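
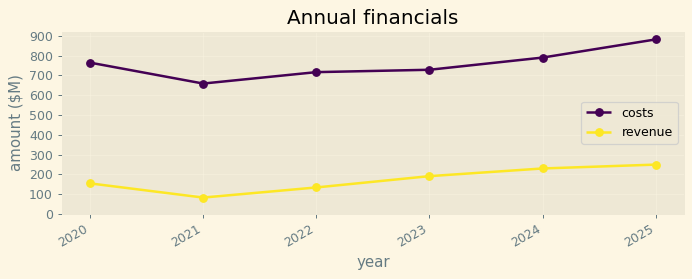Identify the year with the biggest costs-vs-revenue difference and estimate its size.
2025, ≈ 700 $M

2025: costs ≈ 900, revenue ≈ 200 → gap ≈ 700. Next-largest (2020) is only ≈ 600.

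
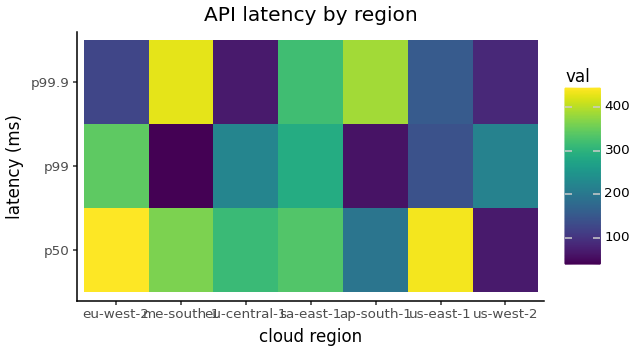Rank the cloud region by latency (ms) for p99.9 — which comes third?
sa-east-1

Top 4 for p99.9: me-south-1 ≈ 450, ap-south-1 ≈ 400, sa-east-1 ≈ 300, us-east-1 ≈ 150.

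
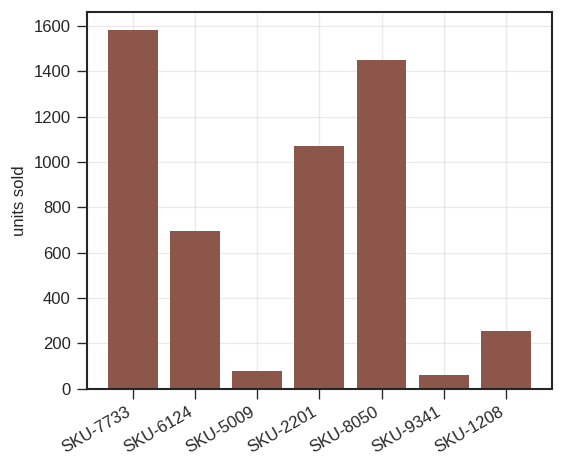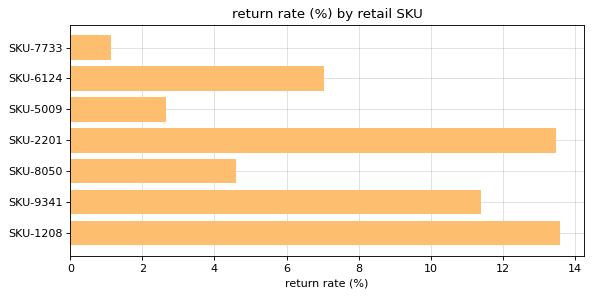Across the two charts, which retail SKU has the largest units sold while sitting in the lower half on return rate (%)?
SKU-7733

Chart 2 median return rate (%) ≈ 8; below-median retail SKUs: SKU-7733, SKU-5009, SKU-8050. Among those, SKU-7733 has the highest units sold (≈ 1600).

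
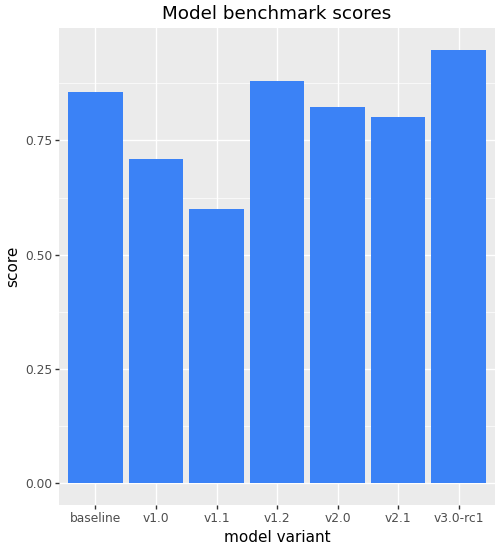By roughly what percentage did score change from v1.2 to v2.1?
≈ -11.1%

v1.2 ≈ 0.9, v2.1 ≈ 0.8; (0.8 − 0.9) / 0.9 ≈ -11.1%.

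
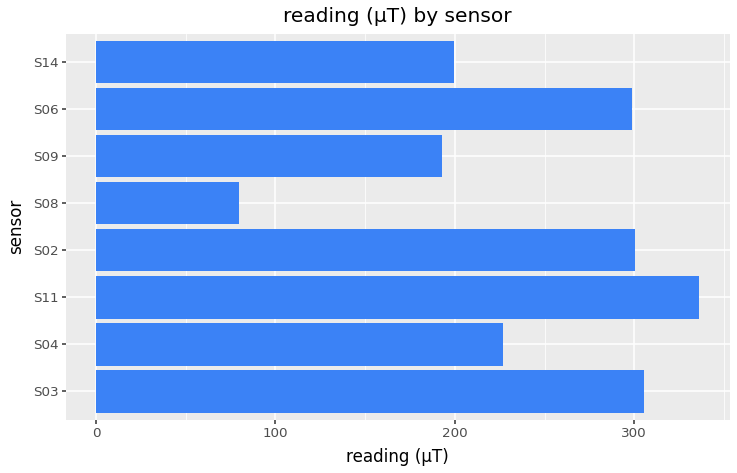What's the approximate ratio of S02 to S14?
S02 ≈ 300, S14 ≈ 200; 300/200 ≈ 1.5.

≈ 1.5×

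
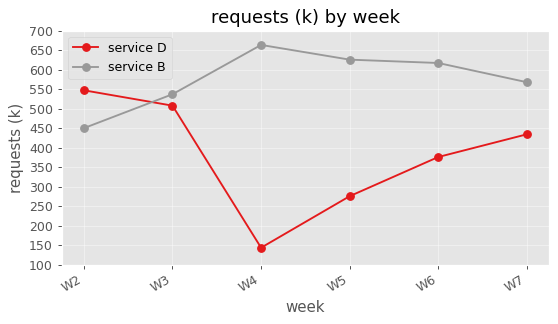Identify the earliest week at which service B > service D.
W3

W2: service B ≈ 450 vs service D ≈ 550 (not yet); W3: service B ≈ 550 vs service D ≈ 500 (first crossover).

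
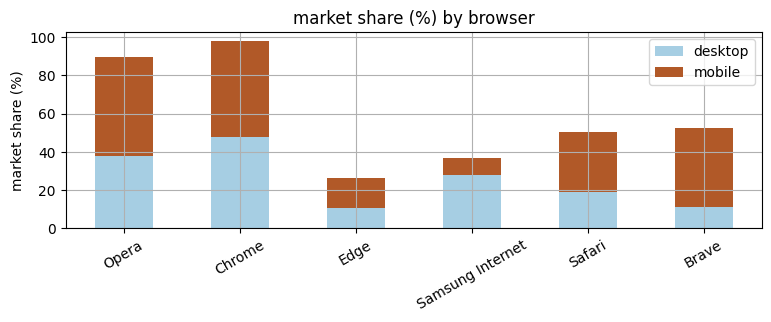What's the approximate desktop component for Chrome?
desktop top ≈ 50, bottom ≈ 0; segment ≈ 50.

≈ 50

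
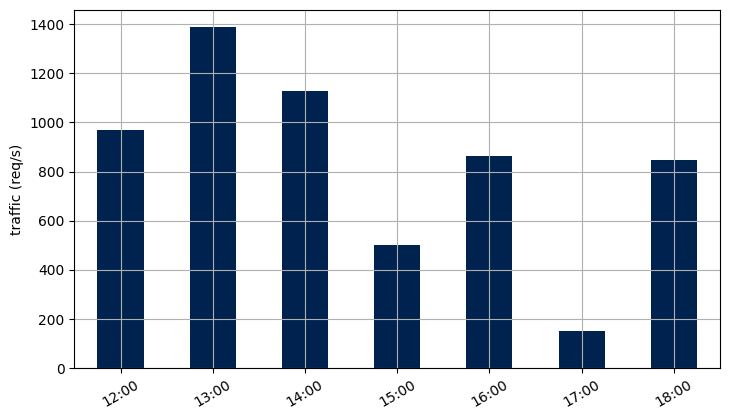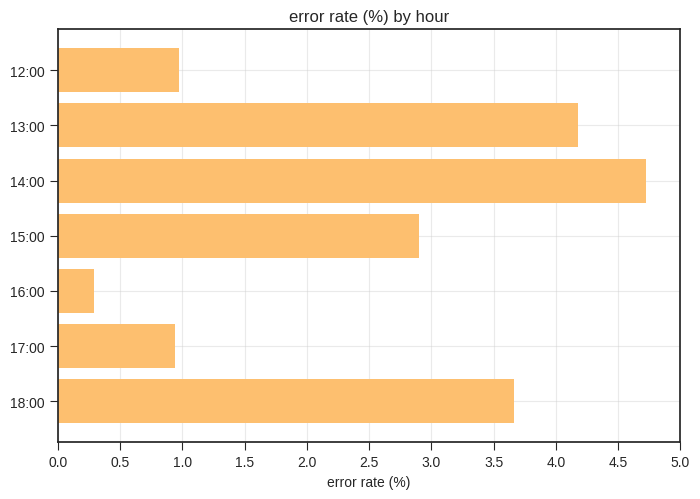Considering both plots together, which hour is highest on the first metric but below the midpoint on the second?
Chart 2 median error rate (%) ≈ 3; below-median hours: 12:00, 16:00, 17:00. Among those, 12:00 has the highest traffic (req/s) (≈ 1000).

12:00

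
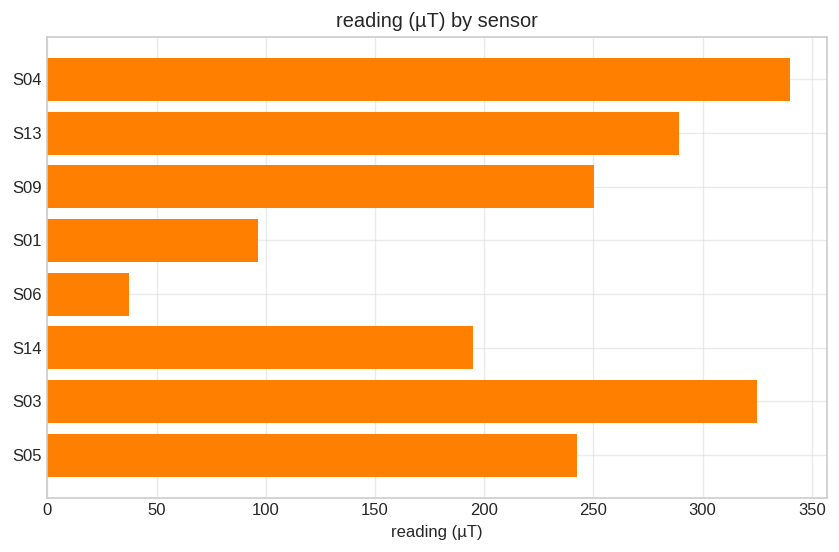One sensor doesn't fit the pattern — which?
S06 ≈ 50; the rest sit between ≈ 100 and ≈ 350.

S06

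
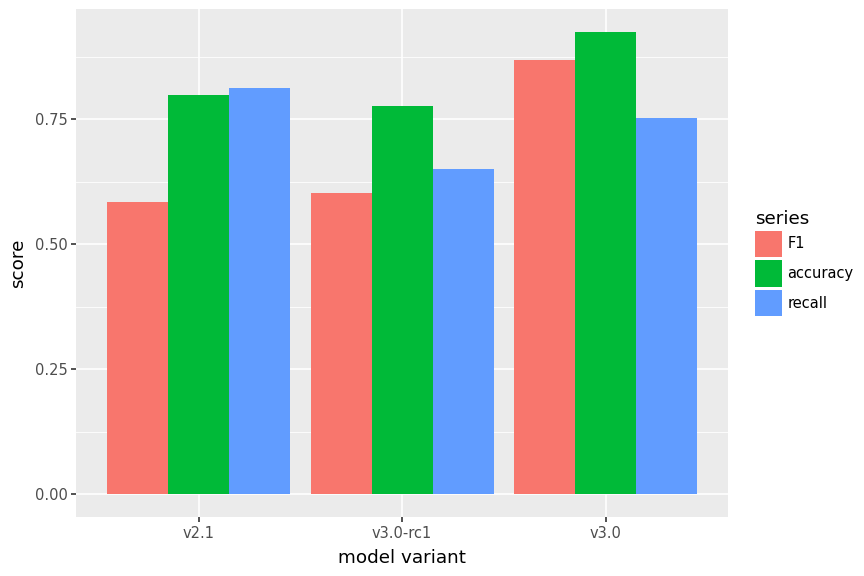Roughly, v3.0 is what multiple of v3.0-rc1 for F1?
v3.0 ≈ 0.9, v3.0-rc1 ≈ 0.6; 0.9/0.6 ≈ 1.5.

≈ 1.5×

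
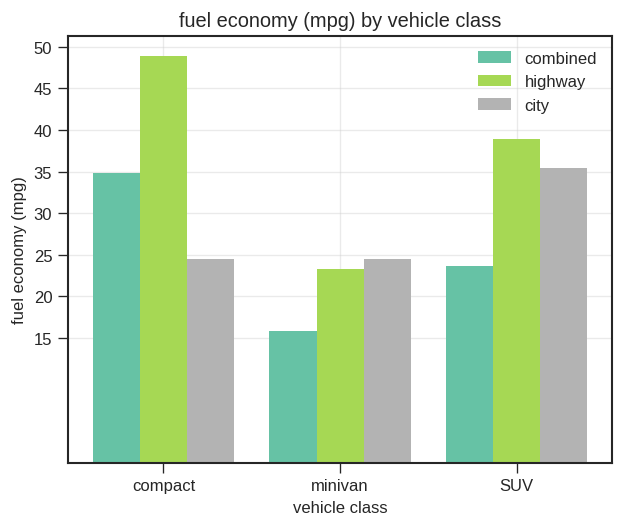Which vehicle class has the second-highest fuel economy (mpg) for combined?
SUV

Top 3 for combined: compact ≈ 35, SUV ≈ 25, minivan ≈ 15.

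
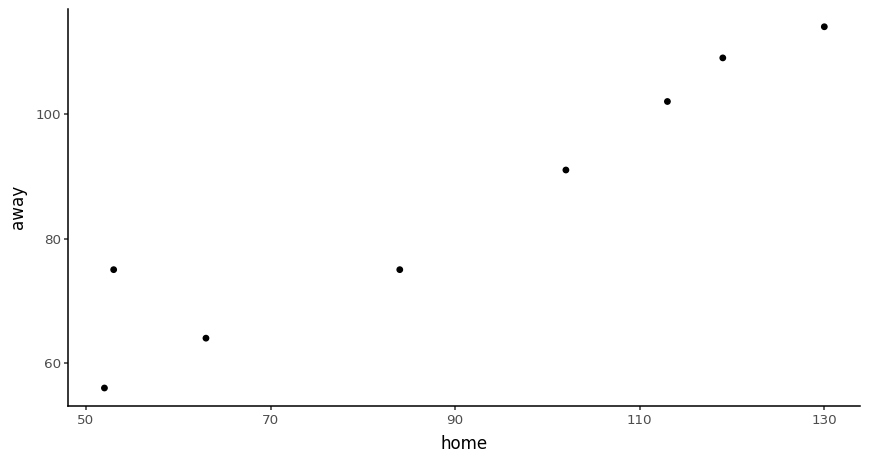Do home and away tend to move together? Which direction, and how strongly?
positive, strong

Points are positively correlated; strong (|r| ≈ 1.0).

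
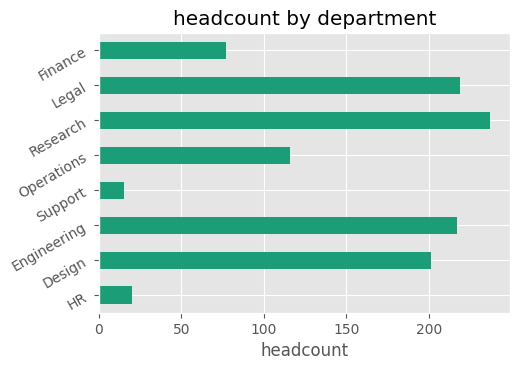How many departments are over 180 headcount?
Above 180: Design, Engineering, Research, Legal.

4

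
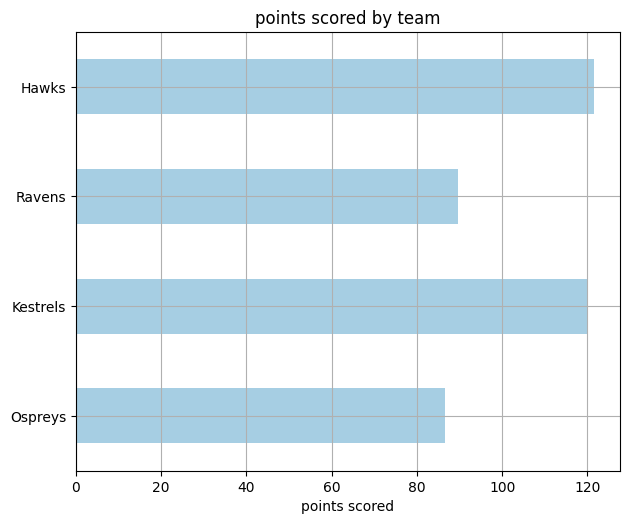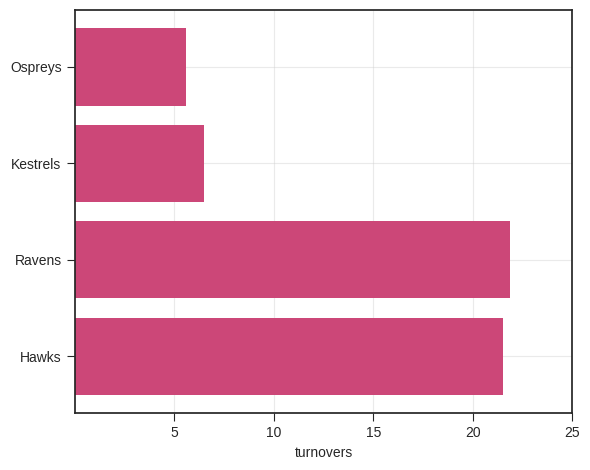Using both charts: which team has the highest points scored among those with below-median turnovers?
Kestrels

Chart 2 median turnovers ≈ 15; below-median teams: Ospreys, Kestrels. Among those, Kestrels has the highest points scored (≈ 120).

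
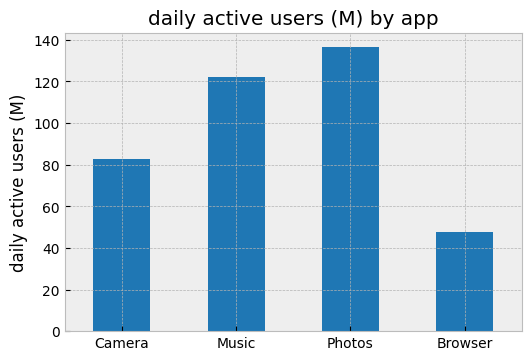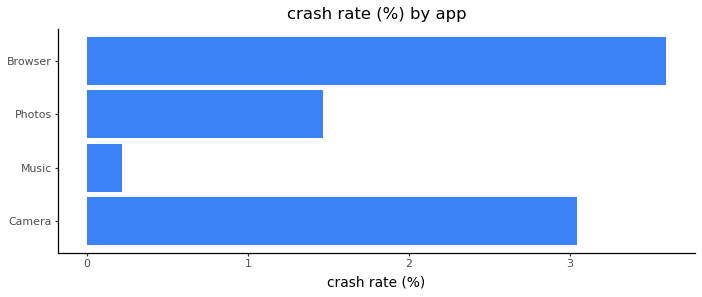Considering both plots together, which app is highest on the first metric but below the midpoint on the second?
Chart 2 median crash rate (%) ≈ 2.5; below-median apps: Music, Photos. Among those, Photos has the highest daily active users (M) (≈ 140).

Photos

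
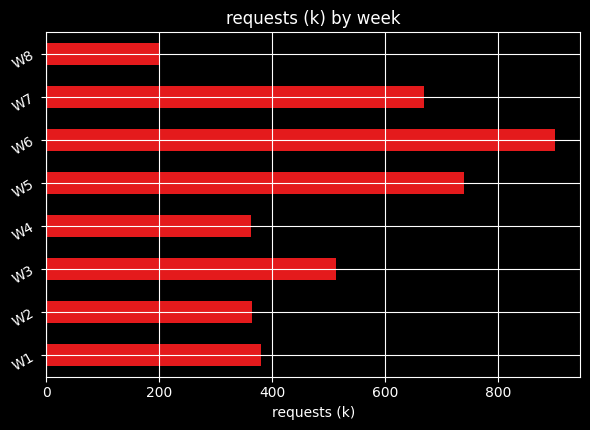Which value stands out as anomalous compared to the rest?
W6

W6 ≈ 900; the rest sit between ≈ 200 and ≈ 700.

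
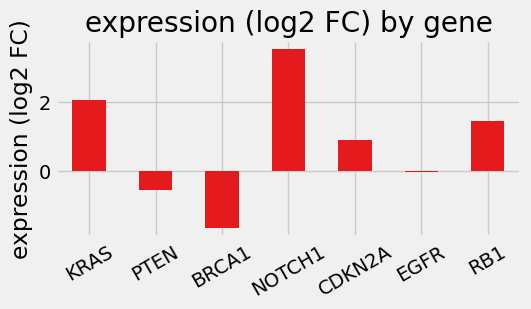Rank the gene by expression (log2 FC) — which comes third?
Top 4: NOTCH1 ≈ 3.5, KRAS ≈ 2.0, RB1 ≈ 1.5, CDKN2A ≈ 1.0.

RB1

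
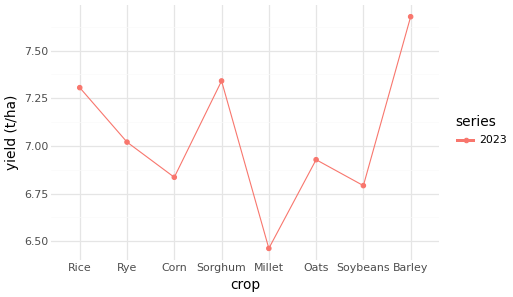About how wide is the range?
Max Barley ≈ 7.6, min Millet ≈ 6.4; range ≈ 1.2.

≈ 1.2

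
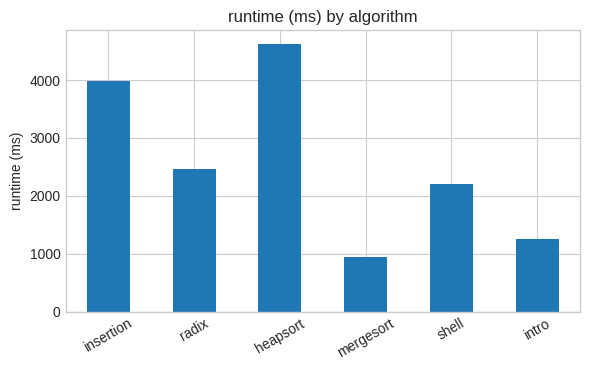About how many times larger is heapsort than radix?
≈ 1.8×

heapsort ≈ 4500, radix ≈ 2500; 4500/2500 ≈ 1.8.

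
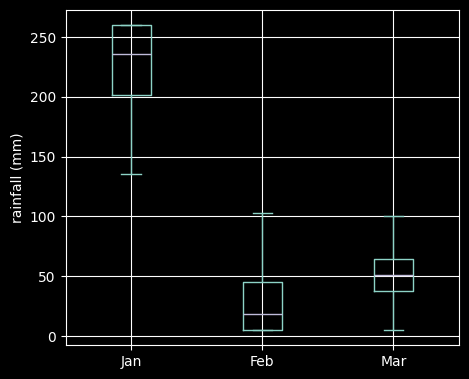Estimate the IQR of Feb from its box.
Q3 ≈ 40, Q1 ≈ 0; IQR ≈ 40.

≈ 40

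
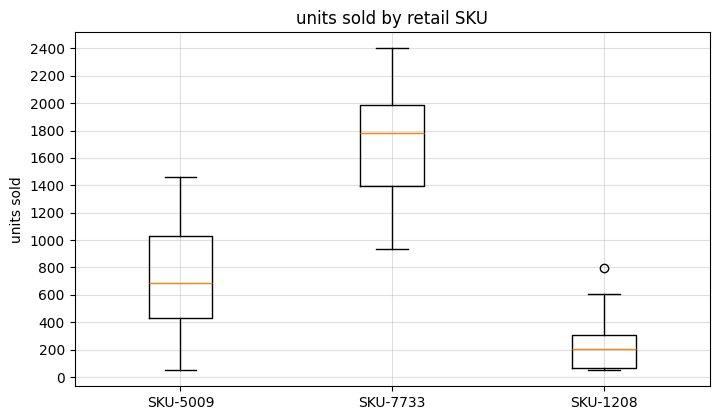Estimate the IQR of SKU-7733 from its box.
Q3 ≈ 2000, Q1 ≈ 1400; IQR ≈ 600.

≈ 600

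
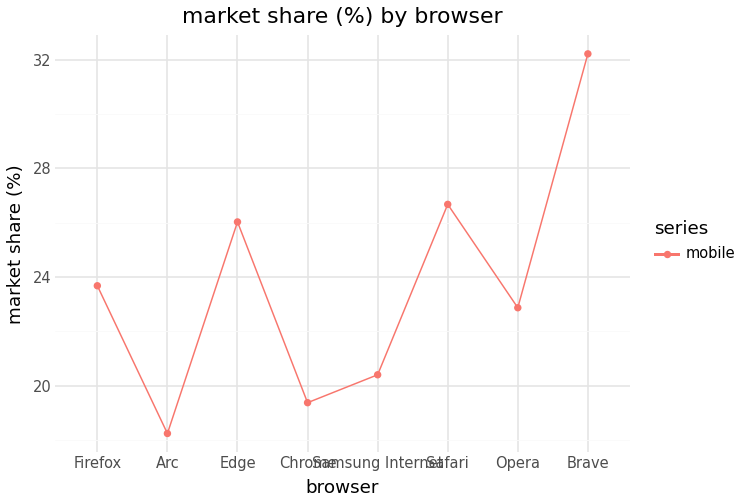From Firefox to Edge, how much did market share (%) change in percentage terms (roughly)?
≈ +8.3%

Firefox ≈ 24, Edge ≈ 26; (26 − 24) / 24 ≈ +8.3%.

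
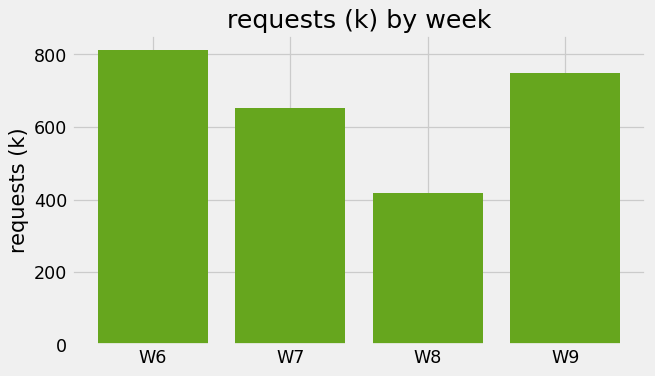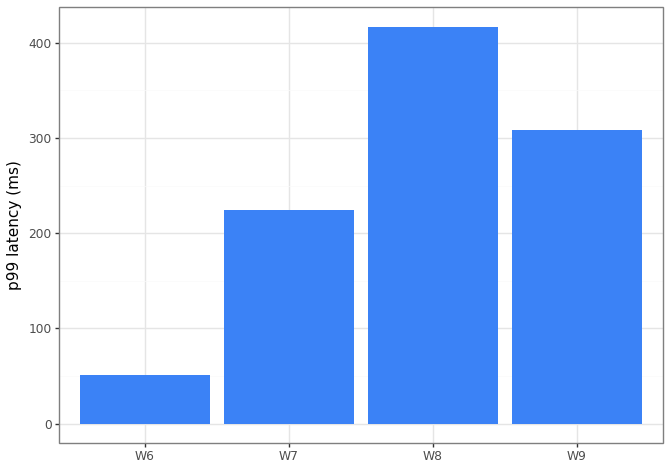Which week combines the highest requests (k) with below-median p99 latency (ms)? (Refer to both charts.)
Chart 2 median p99 latency (ms) ≈ 250; below-median weeks: W6, W7. Among those, W6 has the highest requests (k) (≈ 800).

W6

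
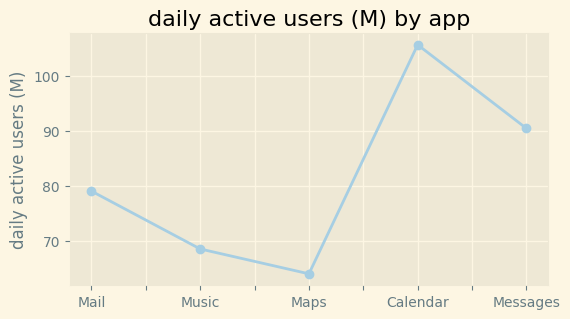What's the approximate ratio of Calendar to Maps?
Calendar ≈ 105, Maps ≈ 65; 105/65 ≈ 1.62.

≈ 1.62×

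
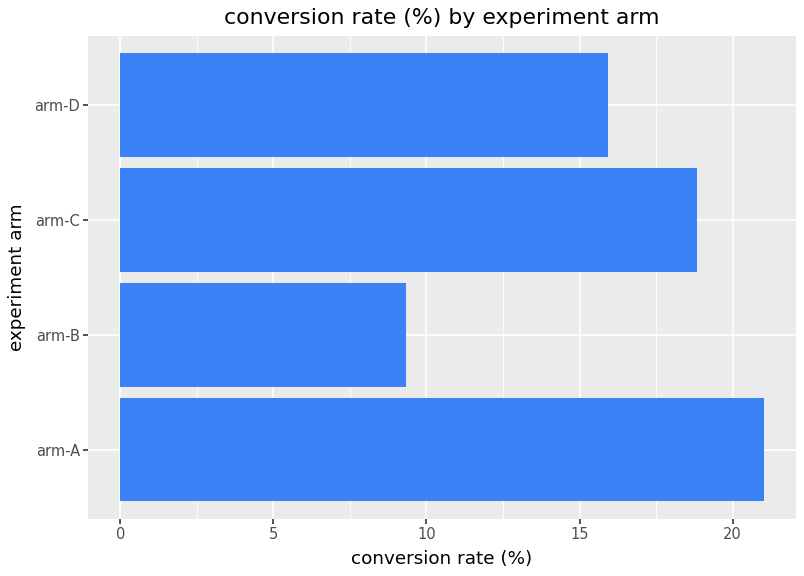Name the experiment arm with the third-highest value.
Top 4: arm-A ≈ 22, arm-C ≈ 18, arm-D ≈ 16, arm-B ≈ 10.

arm-D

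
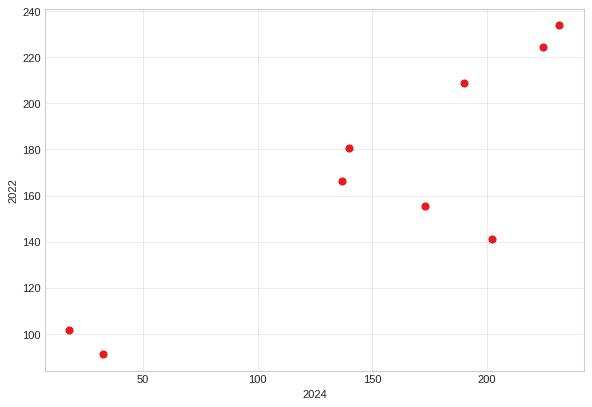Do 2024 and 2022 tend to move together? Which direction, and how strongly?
Points are positively correlated; strong (|r| ≈ 0.9).

positive, strong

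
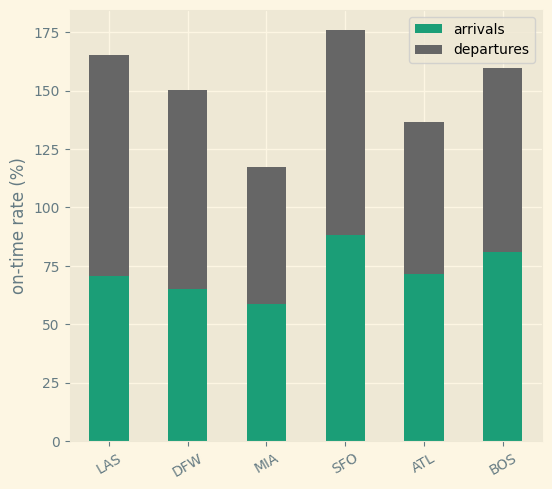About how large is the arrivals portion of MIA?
arrivals top ≈ 60, bottom ≈ 0; segment ≈ 60.

≈ 60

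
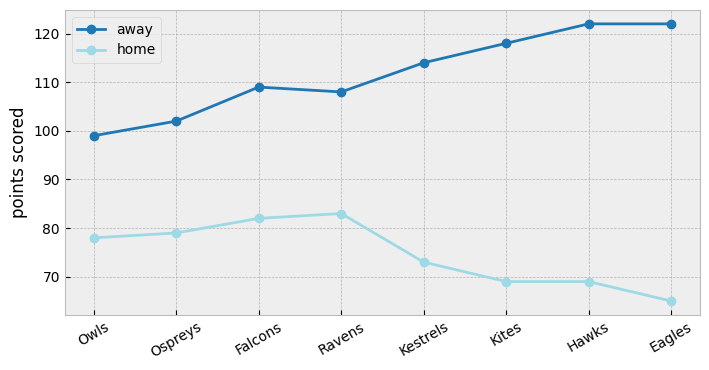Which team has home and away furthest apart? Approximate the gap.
Eagles: home ≈ 65, away ≈ 120 → gap ≈ 55. Next-largest (Hawks) is only ≈ 50.

Eagles, ≈ 55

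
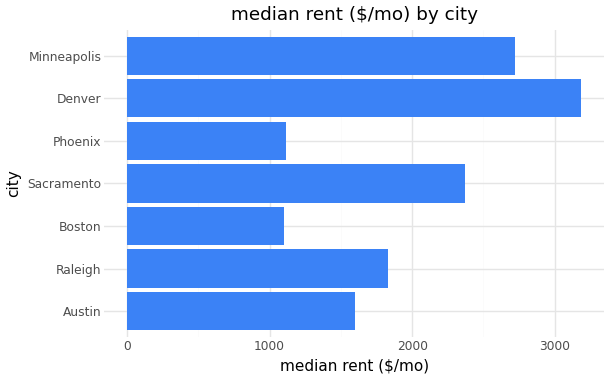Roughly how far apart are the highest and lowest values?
Max Denver ≈ 3000, min Boston ≈ 1000; range ≈ 2000.

≈ 2000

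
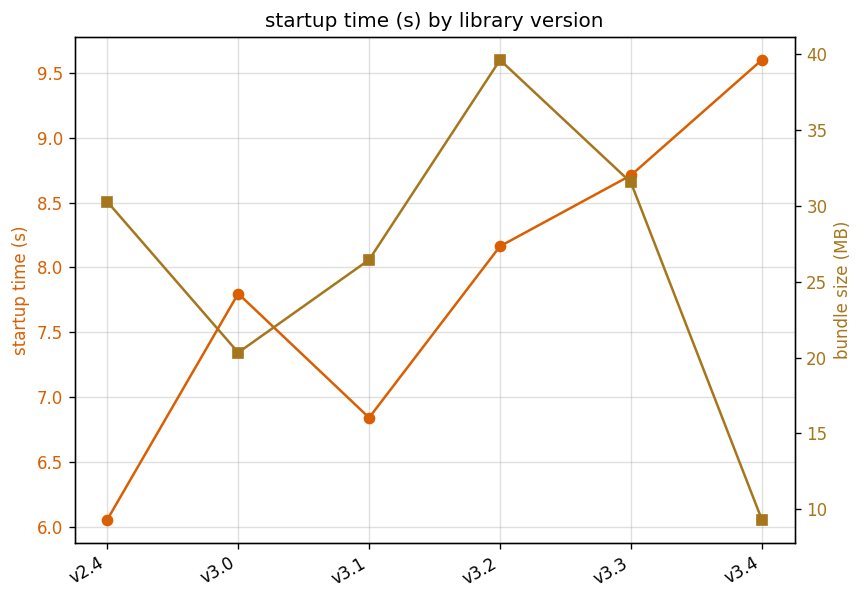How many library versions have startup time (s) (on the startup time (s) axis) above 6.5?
5

Above 6.5: v3.0, v3.1, v3.2, v3.3, v3.4.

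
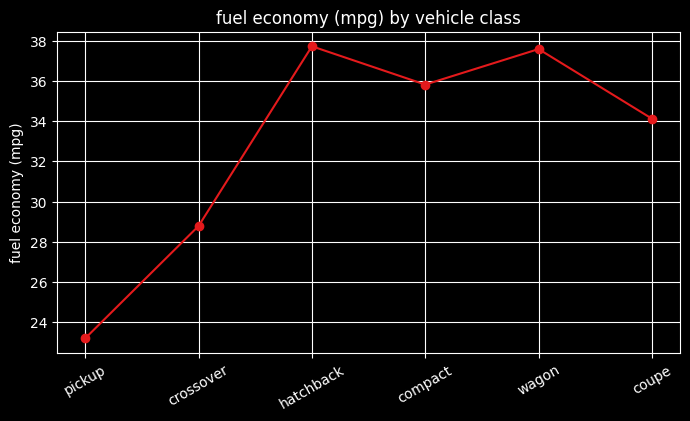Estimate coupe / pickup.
≈ 1.42×

coupe ≈ 34, pickup ≈ 24; 34/24 ≈ 1.42.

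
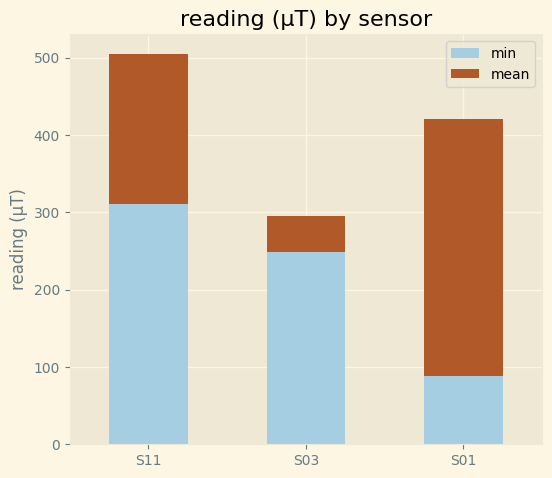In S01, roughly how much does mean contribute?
≈ 300

mean top ≈ 400, bottom ≈ 100; segment ≈ 300.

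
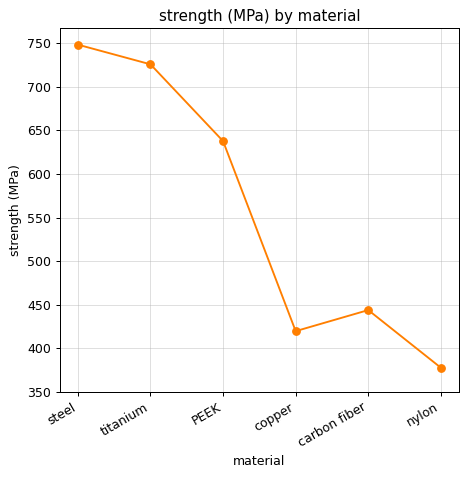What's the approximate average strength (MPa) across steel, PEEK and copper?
(750 + 650 + 400) / 3 ≈ 600.

≈ 600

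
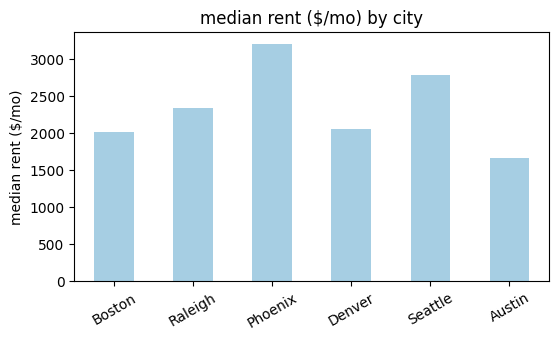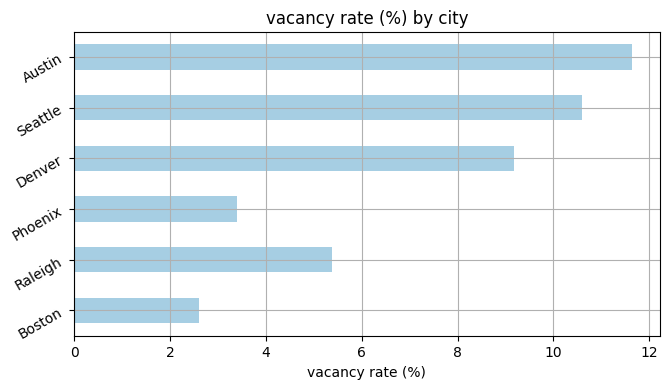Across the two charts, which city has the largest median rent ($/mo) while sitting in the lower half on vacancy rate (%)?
Phoenix

Chart 2 median vacancy rate (%) ≈ 8; below-median cities: Boston, Raleigh, Phoenix. Among those, Phoenix has the highest median rent ($/mo) (≈ 3000).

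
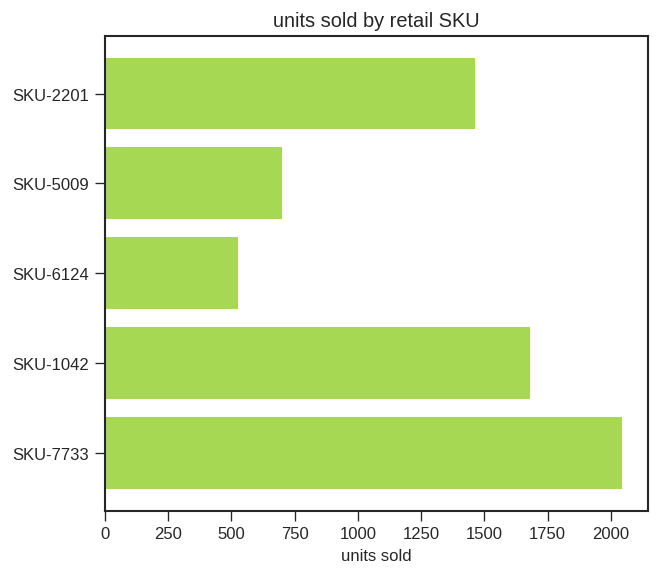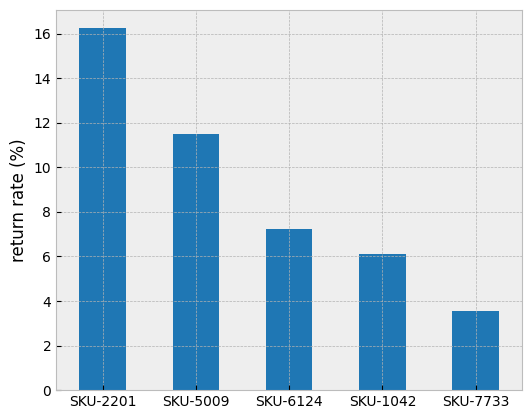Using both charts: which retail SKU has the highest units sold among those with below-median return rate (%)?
Chart 2 median return rate (%) ≈ 8; below-median retail SKUs: SKU-1042, SKU-7733. Among those, SKU-7733 has the highest units sold (≈ 2000).

SKU-7733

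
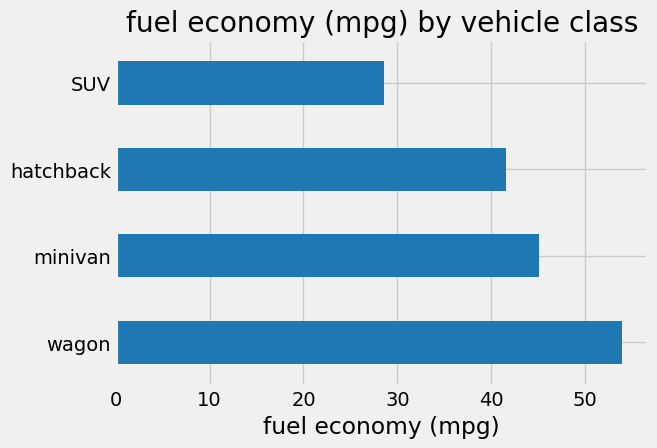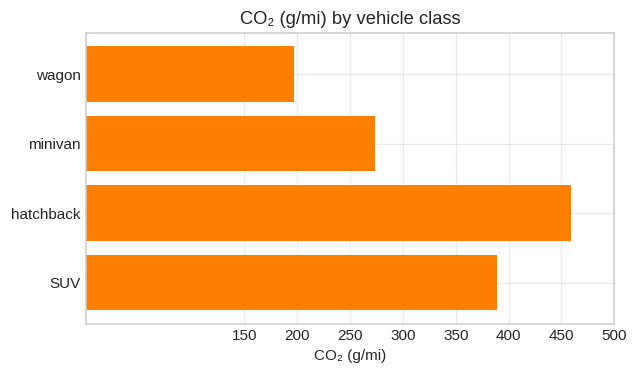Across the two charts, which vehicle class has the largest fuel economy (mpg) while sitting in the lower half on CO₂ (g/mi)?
wagon

Chart 2 median CO₂ (g/mi) ≈ 350; below-median vehicle classes: wagon, minivan. Among those, wagon has the highest fuel economy (mpg) (≈ 55).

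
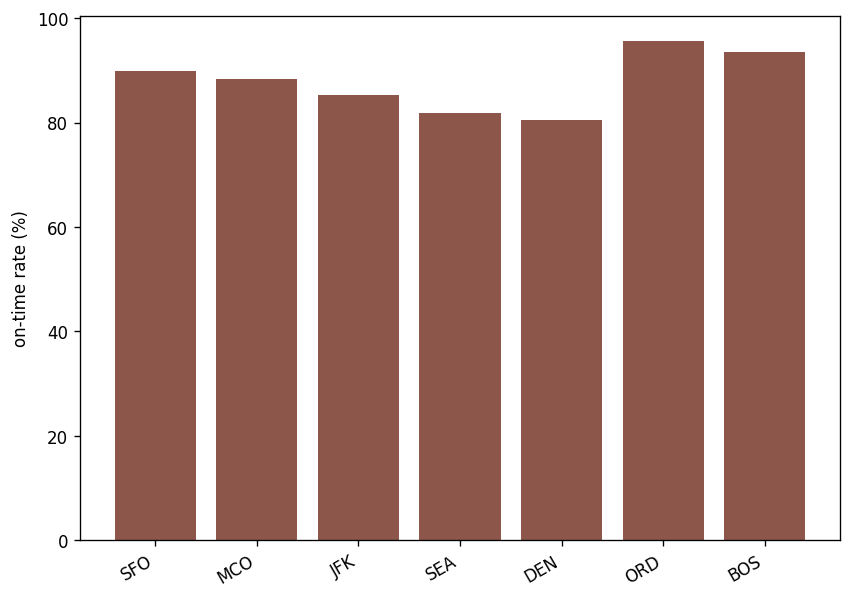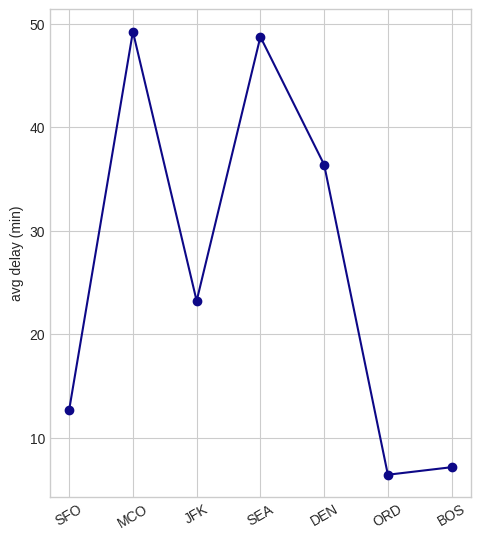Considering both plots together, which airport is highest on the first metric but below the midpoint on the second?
Chart 2 median avg delay (min) ≈ 25; below-median airports: SFO, ORD, BOS. Among those, ORD has the highest on-time rate (%) (≈ 100).

ORD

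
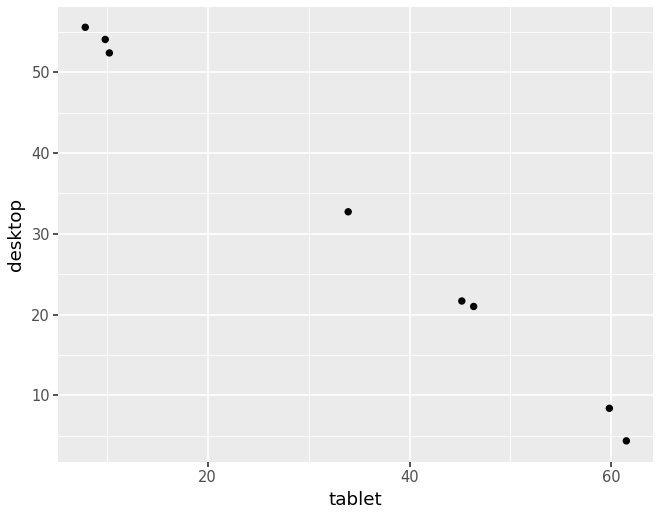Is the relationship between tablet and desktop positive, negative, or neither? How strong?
negative, strong

Points are negatively correlated; strong (|r| ≈ 1.0).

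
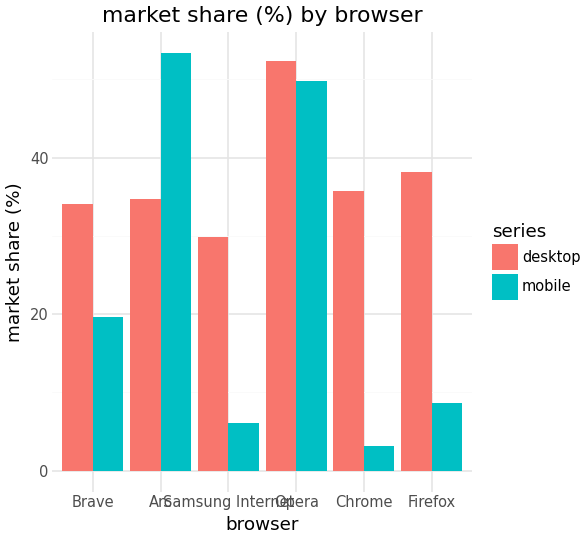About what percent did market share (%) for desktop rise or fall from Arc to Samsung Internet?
≈ -14.3%

Arc ≈ 35, Samsung Internet ≈ 30; (30 − 35) / 35 ≈ -14.3%.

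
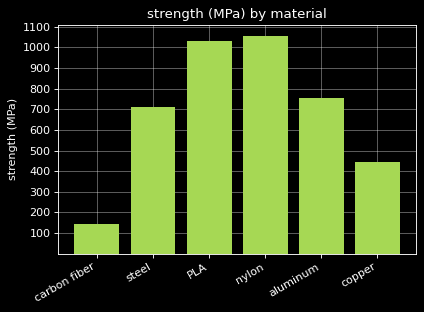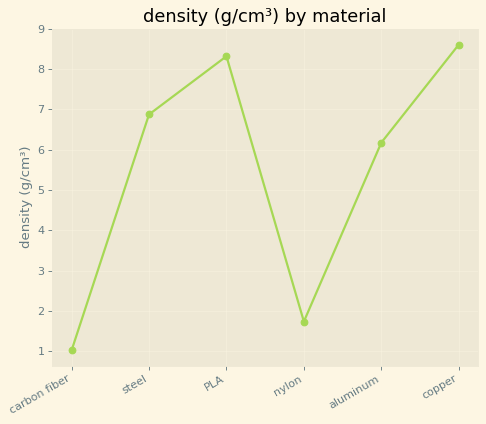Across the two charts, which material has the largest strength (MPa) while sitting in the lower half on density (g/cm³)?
Chart 2 median density (g/cm³) ≈ 7; below-median materials: carbon fiber, nylon, aluminum. Among those, nylon has the highest strength (MPa) (≈ 1100).

nylon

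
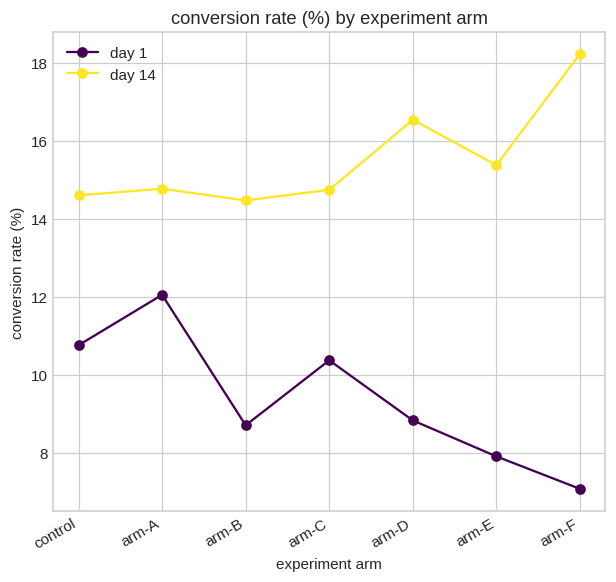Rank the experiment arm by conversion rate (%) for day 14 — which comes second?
arm-D

Top 3 for day 14: arm-F ≈ 18, arm-D ≈ 17, arm-E ≈ 15.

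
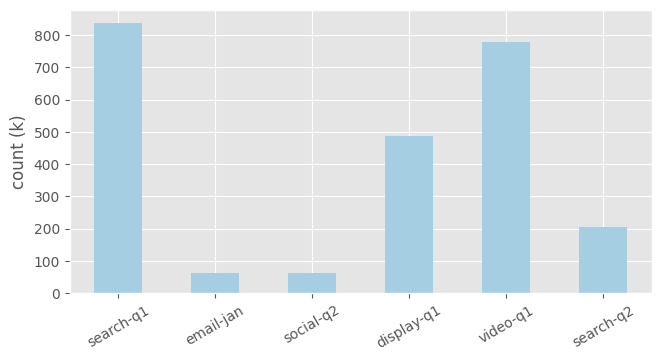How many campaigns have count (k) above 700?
2

Above 700: search-q1, video-q1.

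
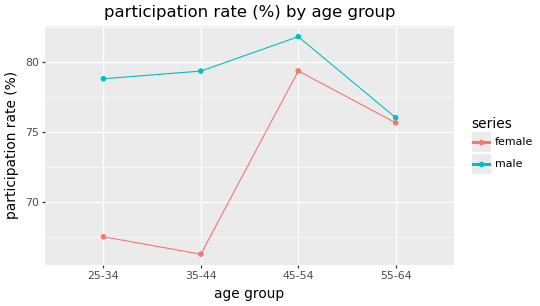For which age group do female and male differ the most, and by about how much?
35-44, ≈ 14 %

35-44: female ≈ 66, male ≈ 80 → gap ≈ 14. Next-largest (25-34) is only ≈ 10.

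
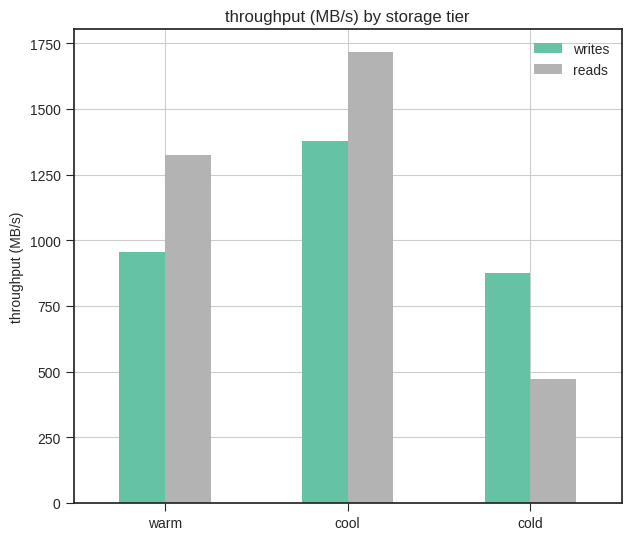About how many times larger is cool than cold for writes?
≈ 1.75×

cool ≈ 1400, cold ≈ 800; 1400/800 ≈ 1.75.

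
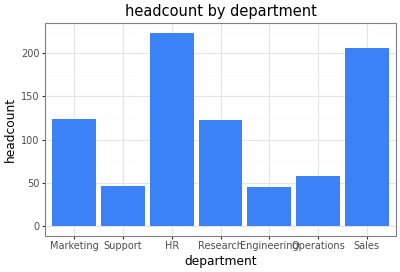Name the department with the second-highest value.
Sales

Top 3: HR ≈ 220, Sales ≈ 200, Marketing ≈ 120.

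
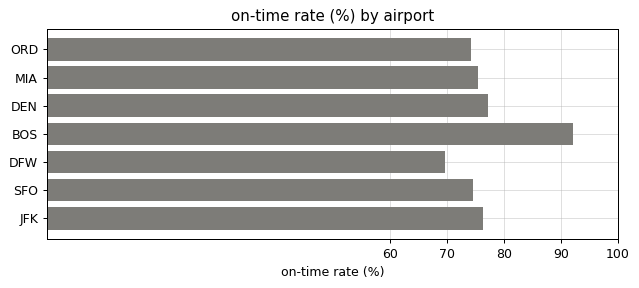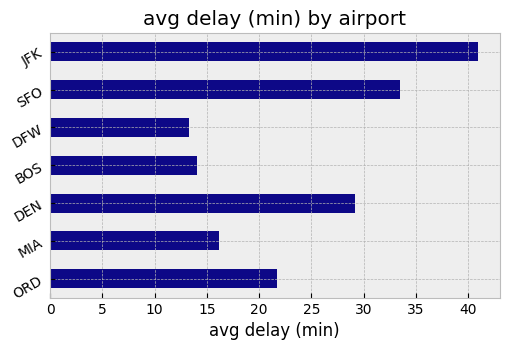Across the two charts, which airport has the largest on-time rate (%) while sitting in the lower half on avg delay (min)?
Chart 2 median avg delay (min) ≈ 20; below-median airports: MIA, BOS, DFW. Among those, BOS has the highest on-time rate (%) (≈ 90).

BOS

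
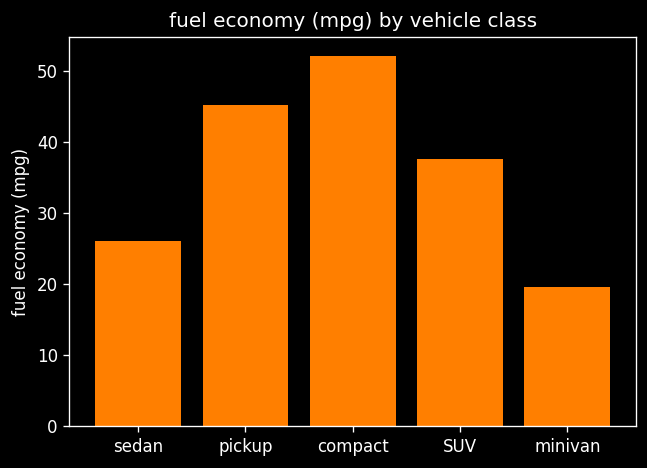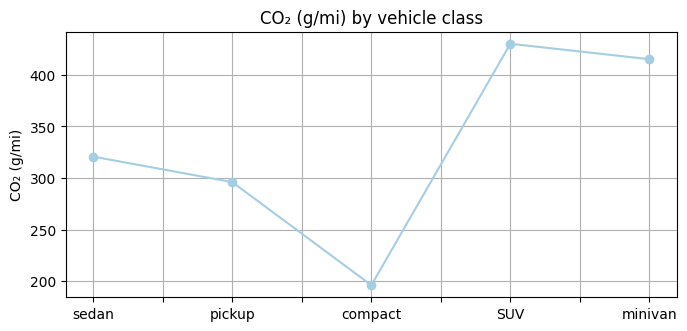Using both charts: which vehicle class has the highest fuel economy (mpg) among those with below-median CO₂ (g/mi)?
Chart 2 median CO₂ (g/mi) ≈ 300; below-median vehicle classes: pickup, compact. Among those, compact has the highest fuel economy (mpg) (≈ 50).

compact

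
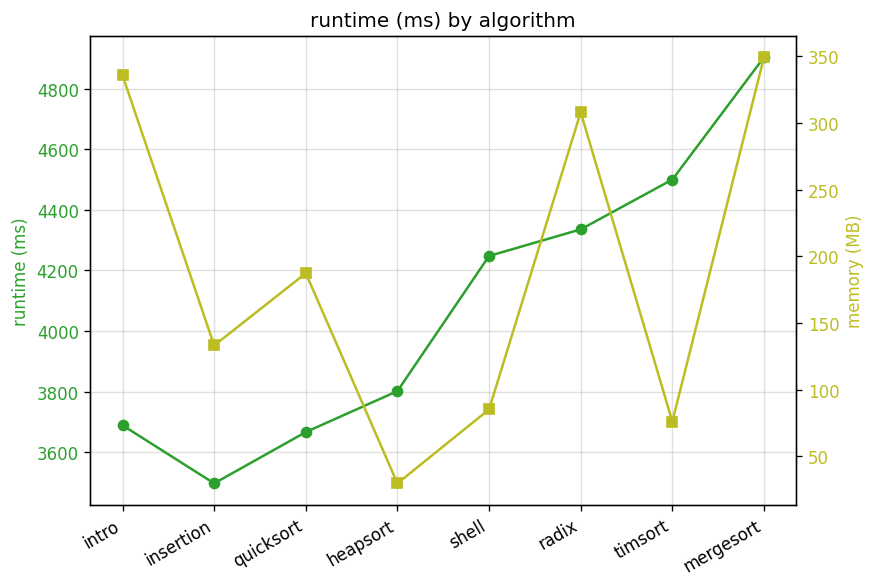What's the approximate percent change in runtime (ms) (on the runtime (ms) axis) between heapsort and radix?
≈ +15.8%

heapsort ≈ 3800, radix ≈ 4400; (4400 − 3800) / 3800 ≈ +15.8%.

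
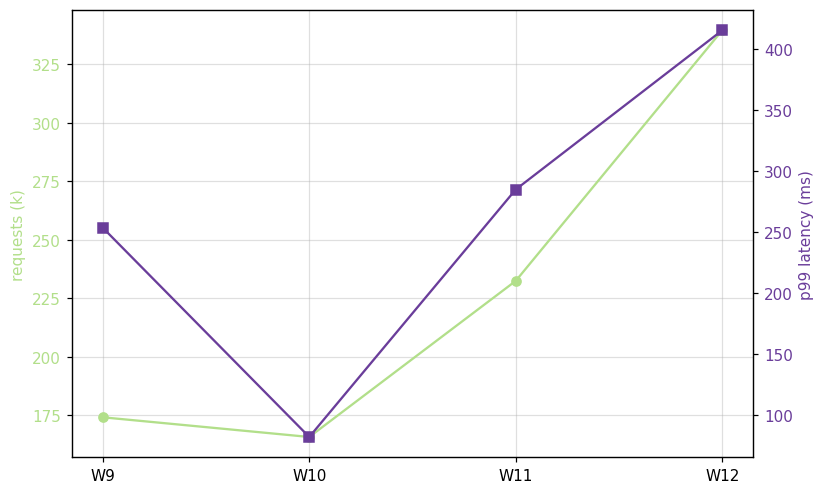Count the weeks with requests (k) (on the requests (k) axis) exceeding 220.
Above 220: W11, W12.

2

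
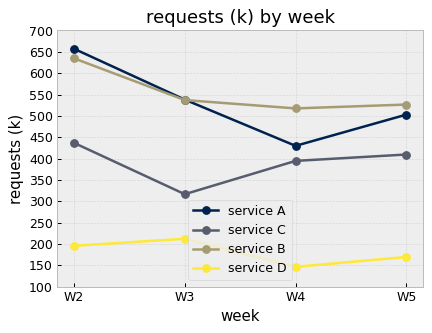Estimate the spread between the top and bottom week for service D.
≈ 50

Max W3 ≈ 200, min W4 ≈ 150; range ≈ 50.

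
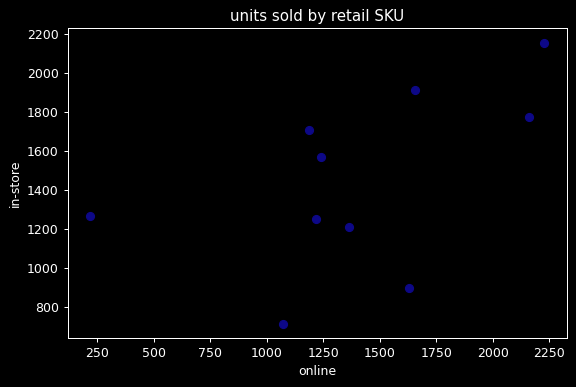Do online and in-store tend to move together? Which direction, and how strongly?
Points are positively correlated; moderate (|r| ≈ 0.5).

positive, moderate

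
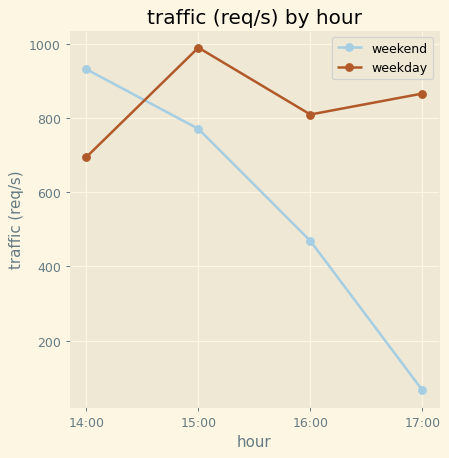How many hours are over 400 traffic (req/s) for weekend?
Above 400: 14:00, 15:00, 16:00.

3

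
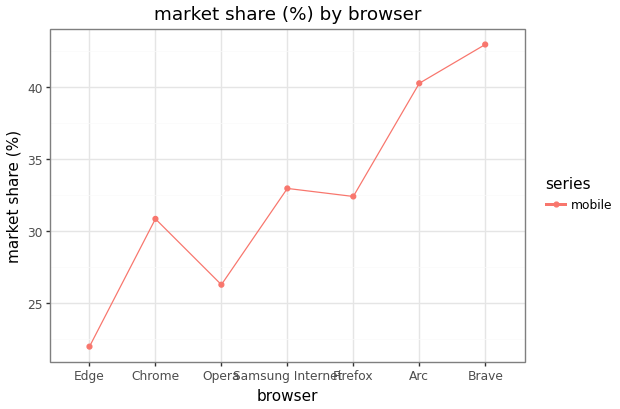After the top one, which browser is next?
Arc

Top 3: Brave ≈ 42, Arc ≈ 40, Samsung Internet ≈ 32.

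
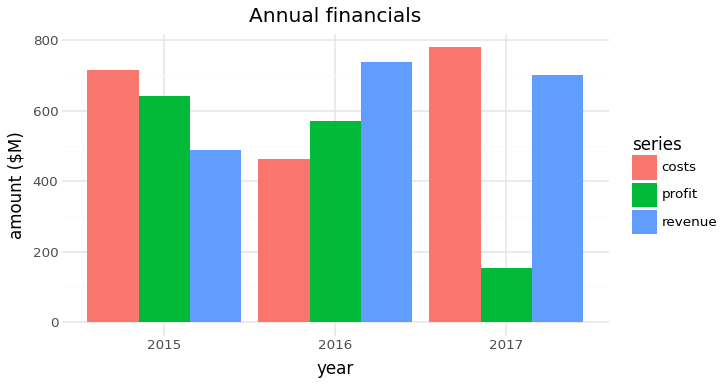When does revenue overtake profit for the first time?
2015: revenue ≈ 500 vs profit ≈ 600 (not yet); 2016: revenue ≈ 700 vs profit ≈ 600 (first crossover).

2016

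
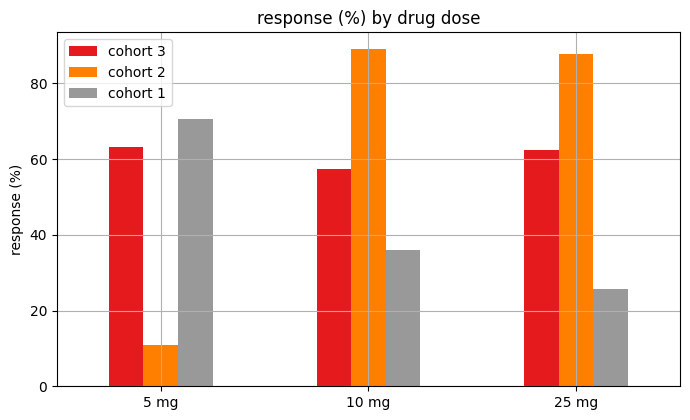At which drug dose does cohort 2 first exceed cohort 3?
10 mg

5 mg: cohort 2 ≈ 10 vs cohort 3 ≈ 60 (not yet); 10 mg: cohort 2 ≈ 90 vs cohort 3 ≈ 60 (first crossover).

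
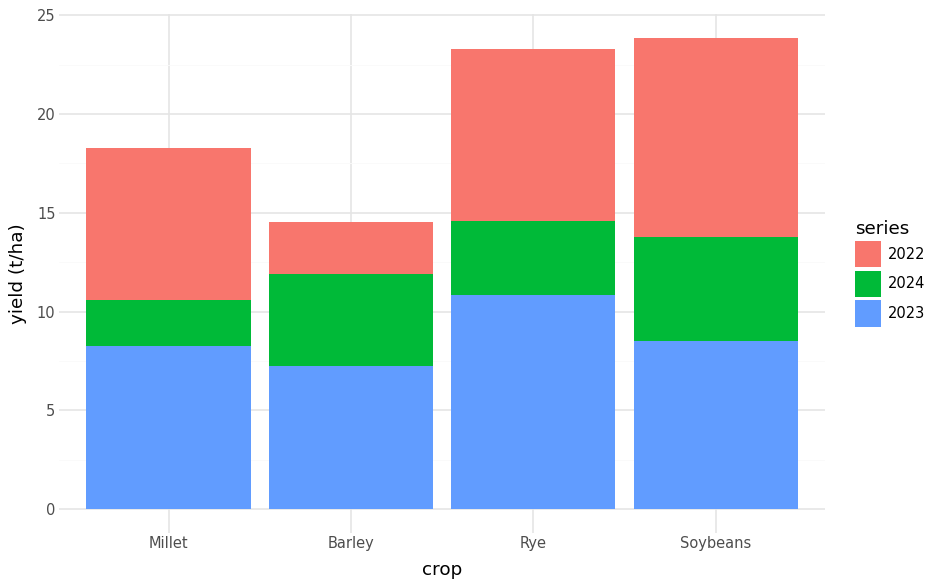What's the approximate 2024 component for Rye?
≈ 4

2024 top ≈ 14, bottom ≈ 10; segment ≈ 4.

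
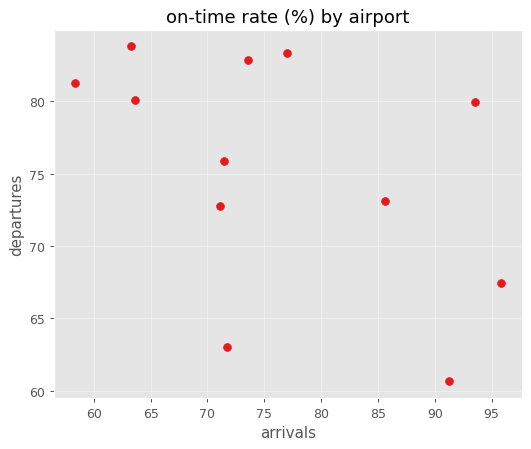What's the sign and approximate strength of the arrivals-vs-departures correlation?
negative, moderate

Points are negatively correlated; moderate (|r| ≈ 0.5).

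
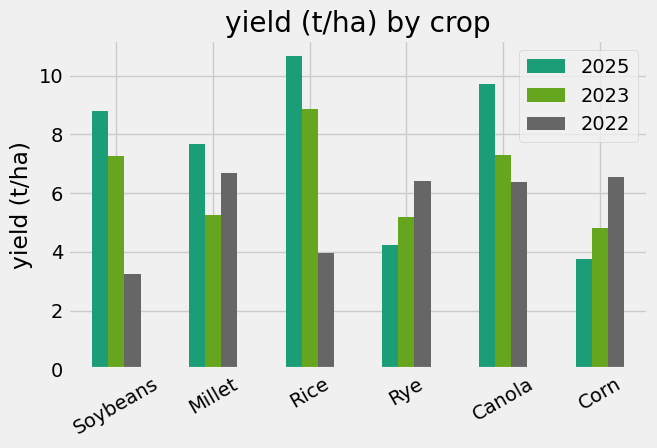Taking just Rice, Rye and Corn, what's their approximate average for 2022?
(4 + 6 + 7) / 3 ≈ 6.

≈ 6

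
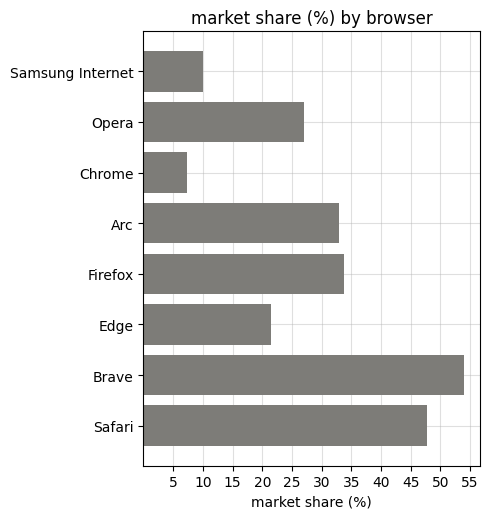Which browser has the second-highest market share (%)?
Top 3: Brave ≈ 55, Safari ≈ 50, Firefox ≈ 35.

Safari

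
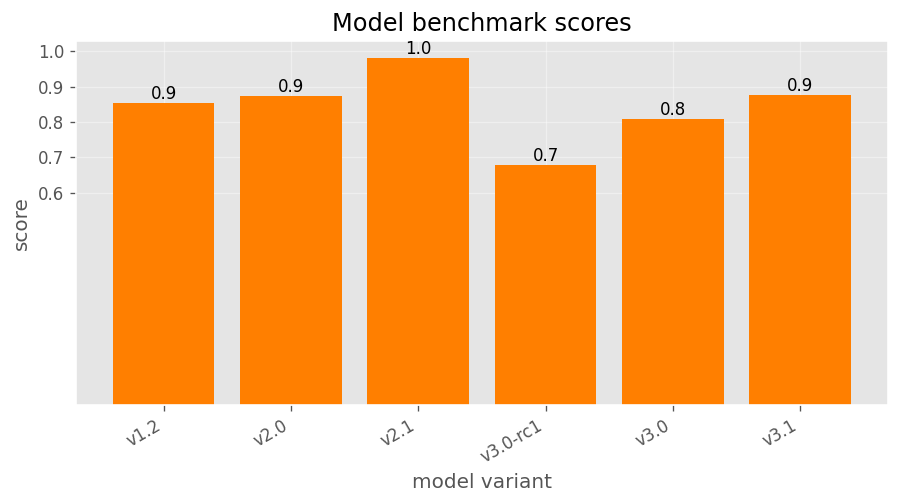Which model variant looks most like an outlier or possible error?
v3.0-rc1 ≈ 0.7; the rest sit between ≈ 0.8 and ≈ 1.0.

v3.0-rc1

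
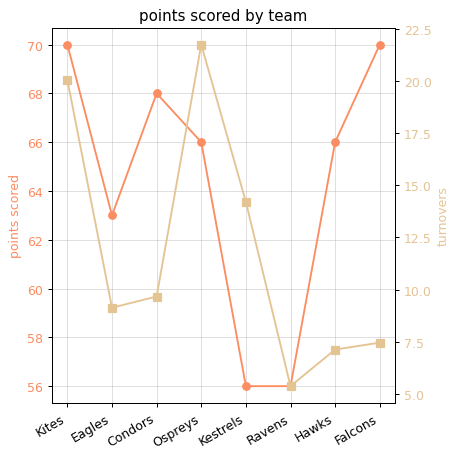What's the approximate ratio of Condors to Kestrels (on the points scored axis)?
≈ 1.21×

Condors ≈ 68, Kestrels ≈ 56; 68/56 ≈ 1.21.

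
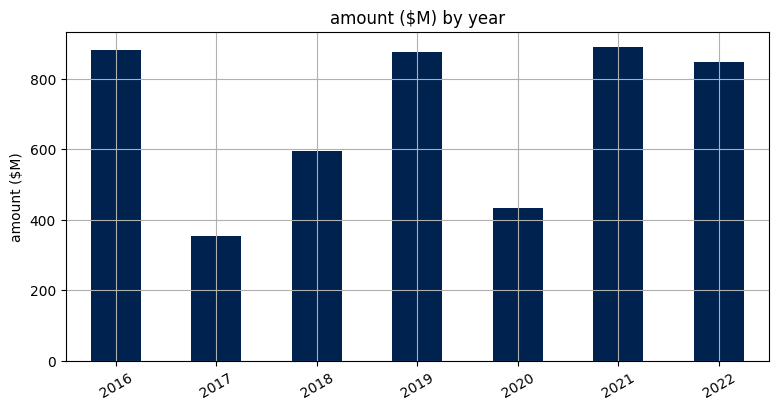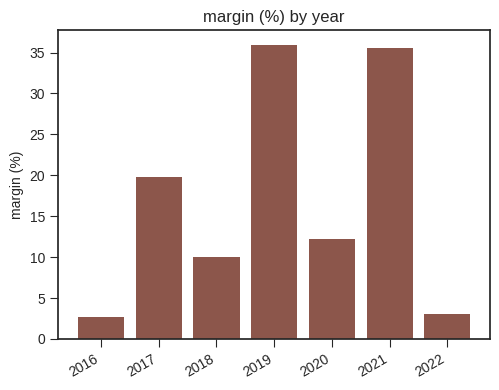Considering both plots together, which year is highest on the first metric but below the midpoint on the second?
Chart 2 median margin (%) ≈ 10; below-median years: 2016, 2018, 2022. Among those, 2016 has the highest amount ($M) (≈ 900).

2016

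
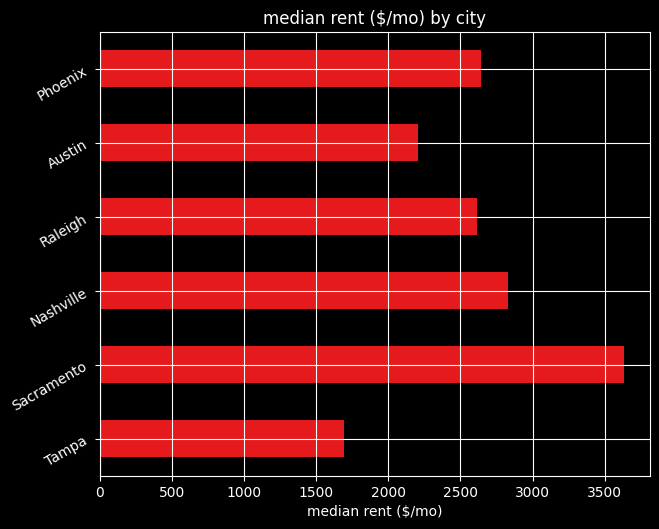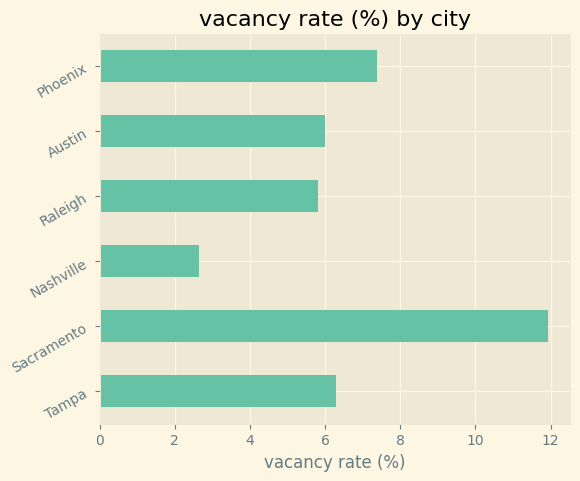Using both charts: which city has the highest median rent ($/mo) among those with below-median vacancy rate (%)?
Chart 2 median vacancy rate (%) ≈ 6; below-median cities: Nashville, Raleigh, Austin. Among those, Nashville has the highest median rent ($/mo) (≈ 3000).

Nashville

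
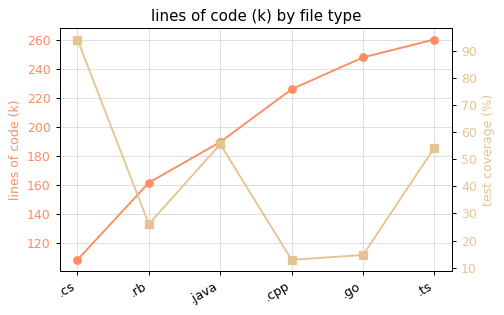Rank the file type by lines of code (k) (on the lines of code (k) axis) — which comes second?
.go

Top 3 (on the lines of code (k) axis): .ts ≈ 260, .go ≈ 240, .cpp ≈ 220.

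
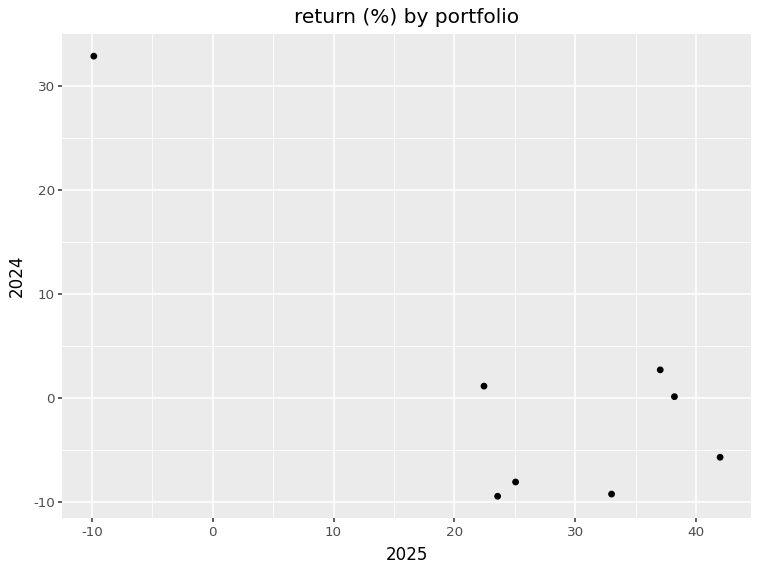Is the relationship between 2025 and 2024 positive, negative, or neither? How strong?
negative, strong

Points are negatively correlated; strong (|r| ≈ 0.8).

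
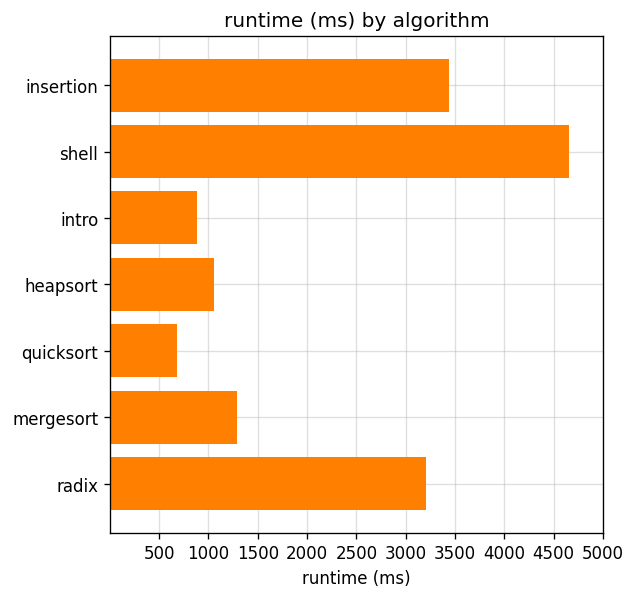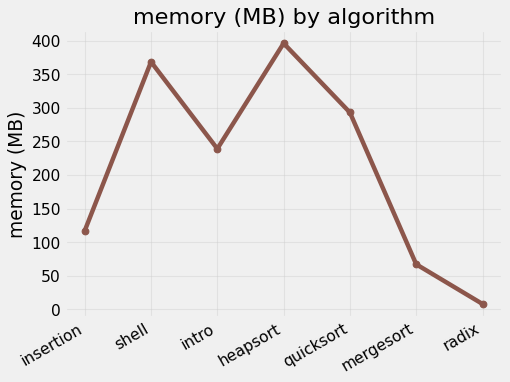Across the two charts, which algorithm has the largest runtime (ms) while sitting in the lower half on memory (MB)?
Chart 2 median memory (MB) ≈ 250; below-median algorithms: insertion, mergesort, radix. Among those, insertion has the highest runtime (ms) (≈ 3500).

insertion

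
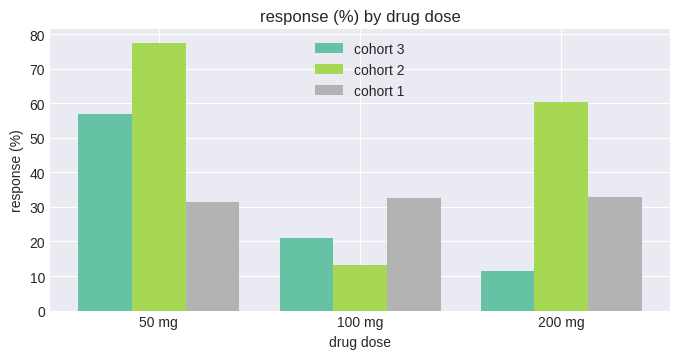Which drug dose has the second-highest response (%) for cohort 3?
100 mg

Top 3 for cohort 3: 50 mg ≈ 60, 100 mg ≈ 20, 200 mg ≈ 10.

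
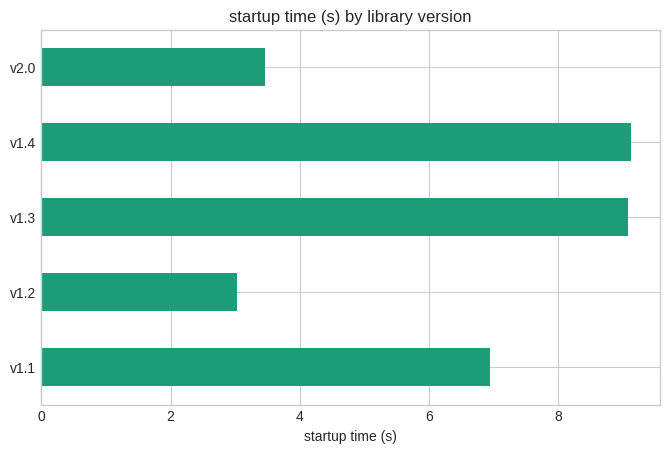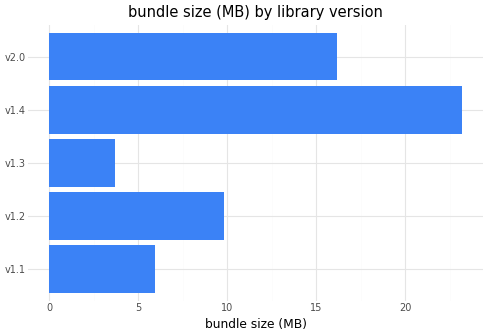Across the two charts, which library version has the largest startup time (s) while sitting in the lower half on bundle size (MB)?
Chart 2 median bundle size (MB) ≈ 10; below-median library versions: v1.1, v1.3. Among those, v1.3 has the highest startup time (s) (≈ 9).

v1.3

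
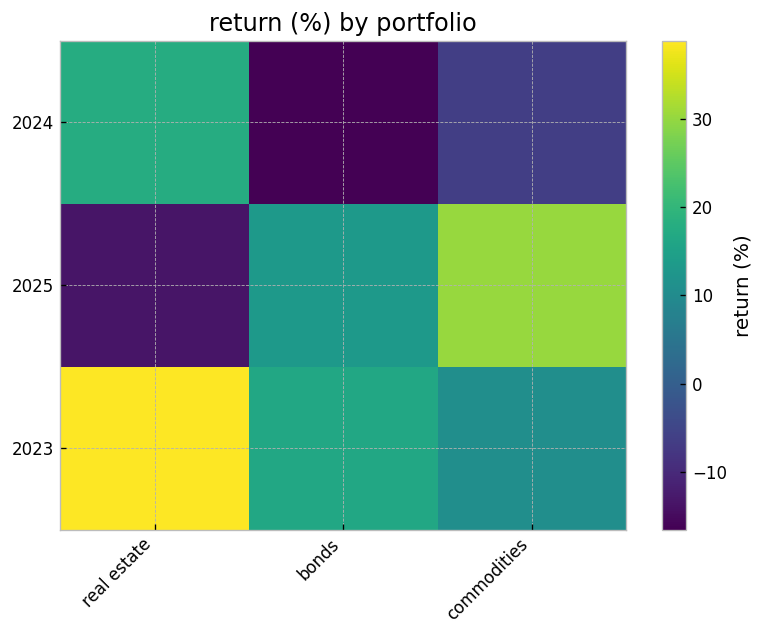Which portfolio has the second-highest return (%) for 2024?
commodities

Top 3 for 2024: real estate ≈ 20, commodities ≈ -5, bonds ≈ -15.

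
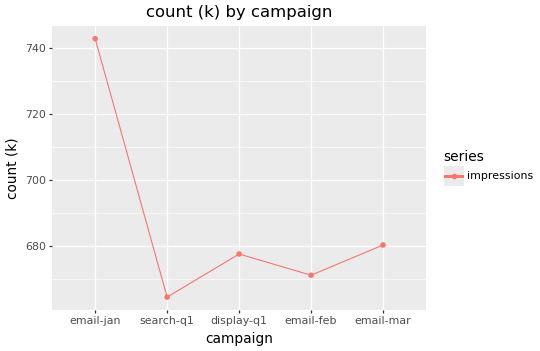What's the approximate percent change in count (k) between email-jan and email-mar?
email-jan ≈ 740, email-mar ≈ 680; (680 − 740) / 740 ≈ -8.1%.

≈ -8.1%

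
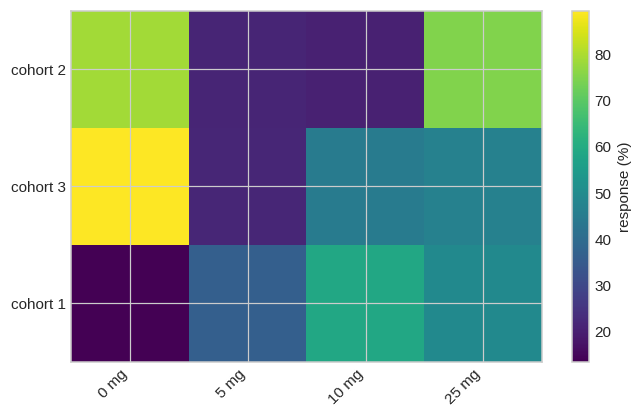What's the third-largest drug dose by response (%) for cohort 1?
Top 4 for cohort 1: 10 mg ≈ 60, 25 mg ≈ 50, 5 mg ≈ 40, 0 mg ≈ 10.

5 mg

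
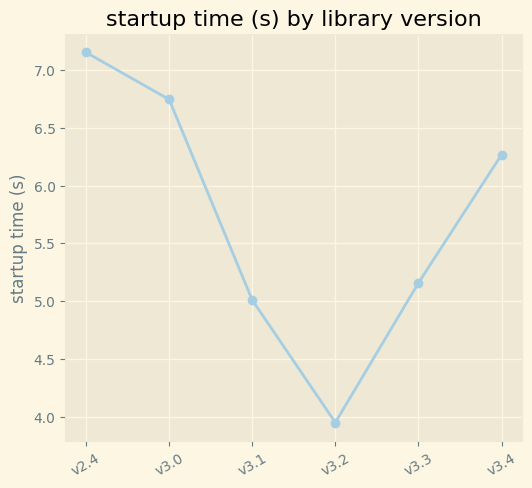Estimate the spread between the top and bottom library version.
Max v2.4 ≈ 7.0, min v3.2 ≈ 4.0; range ≈ 3.0.

≈ 3.0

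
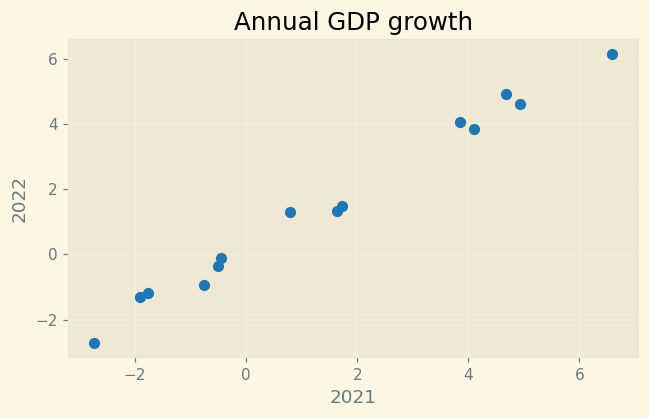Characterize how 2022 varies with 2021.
positive, strong

Points are positively correlated; strong (|r| ≈ 1.0).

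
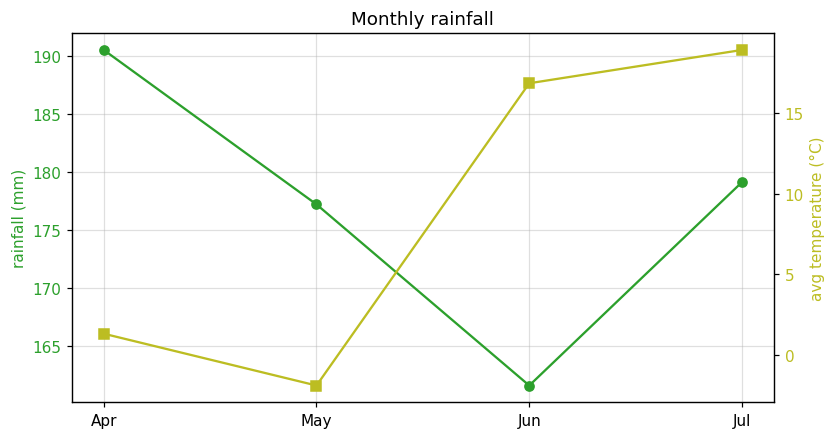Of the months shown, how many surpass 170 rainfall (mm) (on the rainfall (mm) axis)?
Above 170: Apr, May, Jul.

3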